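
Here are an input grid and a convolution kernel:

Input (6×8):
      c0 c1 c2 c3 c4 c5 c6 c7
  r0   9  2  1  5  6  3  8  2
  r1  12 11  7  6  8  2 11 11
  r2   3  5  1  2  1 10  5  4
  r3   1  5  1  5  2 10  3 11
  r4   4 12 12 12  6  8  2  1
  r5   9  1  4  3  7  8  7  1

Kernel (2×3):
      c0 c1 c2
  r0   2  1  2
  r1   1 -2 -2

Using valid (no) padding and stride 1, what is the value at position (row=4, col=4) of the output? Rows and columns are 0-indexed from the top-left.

1

The receptive field on the input at this output position is [6 8 2 / 7 8 7]. Elementwise product with the kernel and sum: 6·2 + 8·1 + 2·2 + 7·1 + 8·-2 + 7·-2.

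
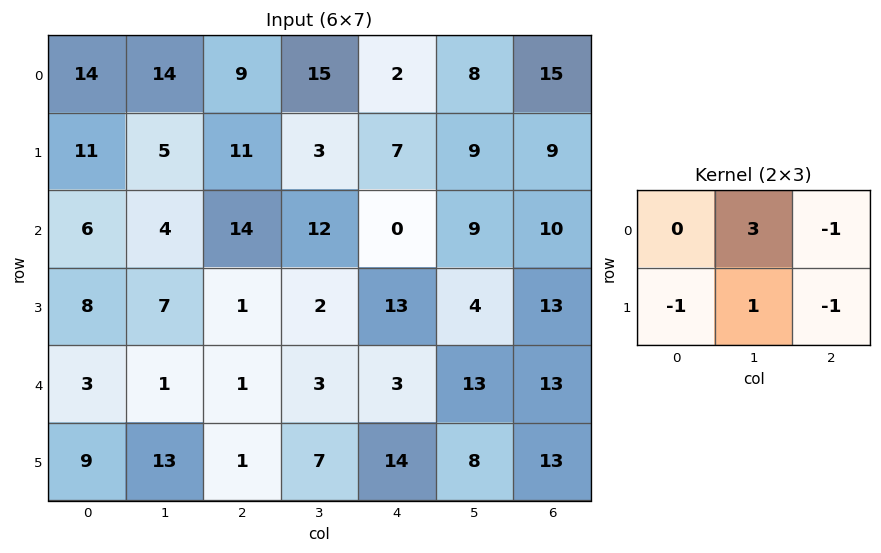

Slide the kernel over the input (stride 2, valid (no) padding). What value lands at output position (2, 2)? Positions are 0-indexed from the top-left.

The receptive field on the input at this output position is [3 13 13 / 14 8 13]. Elementwise product with the kernel and sum: 13·3 + 13·-1 + 14·-1 + 8·1 + 13·-1.

7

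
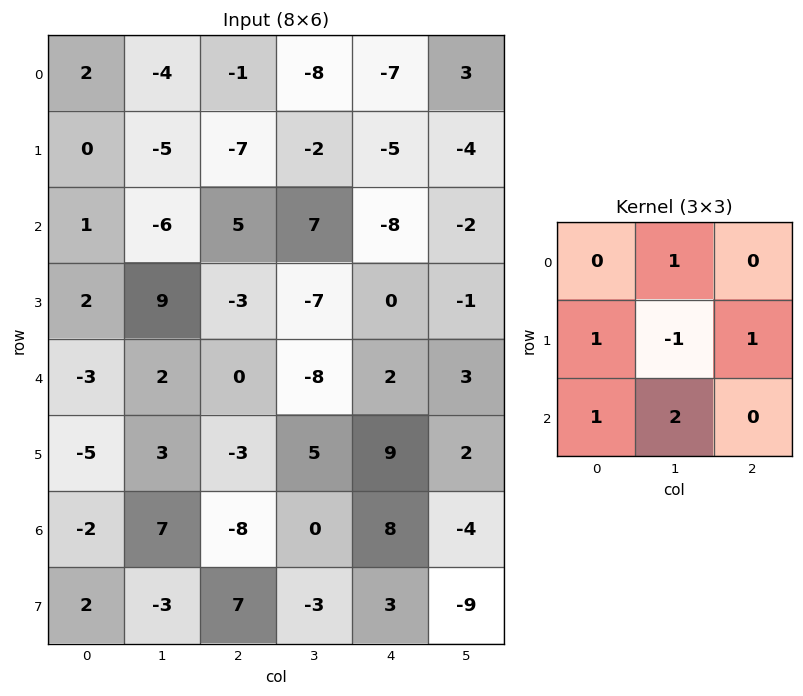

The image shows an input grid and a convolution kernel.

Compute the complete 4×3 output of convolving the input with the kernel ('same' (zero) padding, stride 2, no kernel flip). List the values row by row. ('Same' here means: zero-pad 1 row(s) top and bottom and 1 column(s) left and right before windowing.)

Output[0,0]: The receptive field on the zero-padded input at this output position is [0 0 0 / 0 2 -4 / 0 0 -5]. Elementwise product with the kernel and sum: 0·1 + 0·1 + 2·-1 + -4·1 + 0·1 + 0·2.
Output[0,1]: The receptive field on the zero-padded input at this output position is [0 0 0 / -4 -1 -8 / -5 -7 -2]. Elementwise product with the kernel and sum: 0·1 + -4·1 + -1·-1 + -8·1 + -5·1 + -7·2.

-6 -30 -10
-3 -8 1
-3 -12 16
8 23 0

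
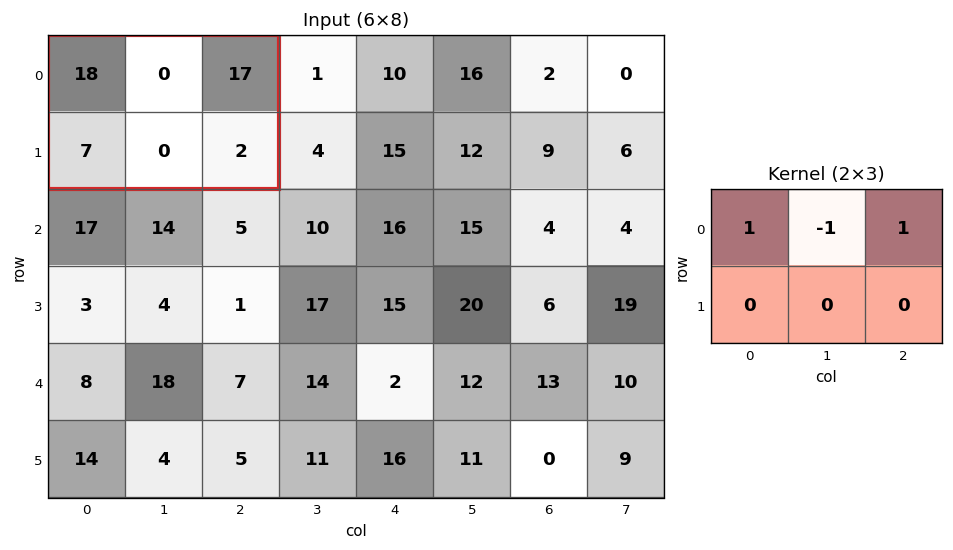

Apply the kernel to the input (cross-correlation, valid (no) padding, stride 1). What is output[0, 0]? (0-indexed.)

The receptive field on the input at this output position is [18 0 17 / 7 0 2]. Elementwise product with the kernel and sum: 18·1 + 0·-1 + 17·1.

35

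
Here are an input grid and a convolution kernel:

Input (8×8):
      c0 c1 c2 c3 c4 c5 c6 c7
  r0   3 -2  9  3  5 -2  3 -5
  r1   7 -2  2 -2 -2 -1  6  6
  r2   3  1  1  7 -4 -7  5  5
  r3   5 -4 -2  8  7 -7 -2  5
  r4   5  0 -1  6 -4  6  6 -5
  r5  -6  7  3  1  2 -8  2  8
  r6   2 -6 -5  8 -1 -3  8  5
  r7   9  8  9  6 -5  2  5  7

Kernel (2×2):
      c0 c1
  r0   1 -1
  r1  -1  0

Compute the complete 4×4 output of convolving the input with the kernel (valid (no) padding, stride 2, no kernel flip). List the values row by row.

-2 4 9 2
-3 -4 -4 2
11 -10 -12 9
-1 -22 7 -2

Output[0,0]: The receptive field on the input at this output position is [3 -2 / 7 -2]. Elementwise product with the kernel and sum: 3·1 + -2·-1 + 7·-1.
Output[0,1]: The receptive field on the input at this output position is [9 3 / 2 -2]. Elementwise product with the kernel and sum: 9·1 + 3·-1 + 2·-1.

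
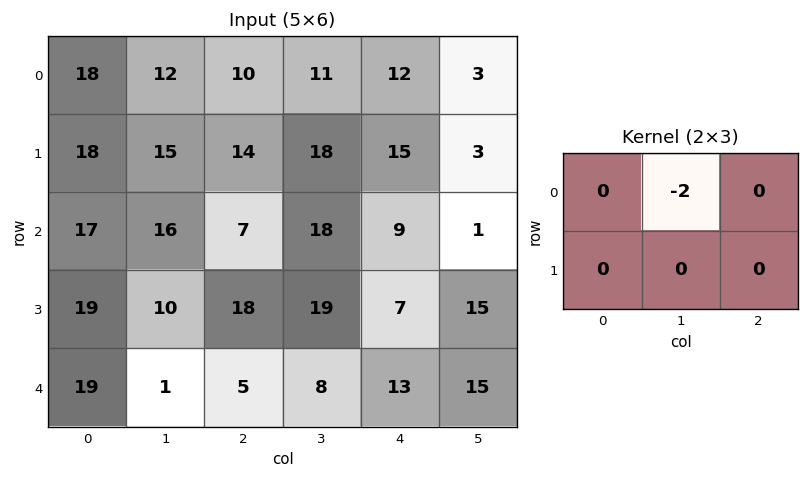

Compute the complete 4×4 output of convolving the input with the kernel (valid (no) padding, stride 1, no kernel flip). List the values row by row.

-24 -20 -22 -24
-30 -28 -36 -30
-32 -14 -36 -18
-20 -36 -38 -14

Output[0,0]: The receptive field on the input at this output position is [18 12 10 / 18 15 14]. Elementwise product with the kernel and sum: 12·-2.
Output[0,1]: The receptive field on the input at this output position is [12 10 11 / 15 14 18]. Elementwise product with the kernel and sum: 10·-2.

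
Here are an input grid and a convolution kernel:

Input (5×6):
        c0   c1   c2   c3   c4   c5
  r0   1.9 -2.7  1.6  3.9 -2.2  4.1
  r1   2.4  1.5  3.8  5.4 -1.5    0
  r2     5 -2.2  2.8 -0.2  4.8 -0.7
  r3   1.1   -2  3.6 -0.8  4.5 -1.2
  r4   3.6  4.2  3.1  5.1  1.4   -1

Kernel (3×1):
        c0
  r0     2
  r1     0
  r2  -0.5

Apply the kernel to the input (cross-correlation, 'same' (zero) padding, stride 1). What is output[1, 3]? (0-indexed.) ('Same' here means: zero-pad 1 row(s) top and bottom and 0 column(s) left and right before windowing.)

7.9

The receptive field on the zero-padded input at this output position is [3.9 / 5.4 / -0.2]. Elementwise product with the kernel and sum: 3.9·2 + -0.2·-0.5.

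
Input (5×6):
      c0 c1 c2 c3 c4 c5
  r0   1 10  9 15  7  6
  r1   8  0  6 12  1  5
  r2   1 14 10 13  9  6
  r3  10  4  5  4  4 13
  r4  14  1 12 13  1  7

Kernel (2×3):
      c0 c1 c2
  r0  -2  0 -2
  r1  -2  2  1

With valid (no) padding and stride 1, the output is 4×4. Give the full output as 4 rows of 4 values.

-30 -26 -19 -59
8 -19 1 -36
-29 -48 -36 -25
-44 19 -15 -51

Output[0,0]: The receptive field on the input at this output position is [1 10 9 / 8 0 6]. Elementwise product with the kernel and sum: 1·-2 + 9·-2 + 8·-2 + 0·2 + 6·1.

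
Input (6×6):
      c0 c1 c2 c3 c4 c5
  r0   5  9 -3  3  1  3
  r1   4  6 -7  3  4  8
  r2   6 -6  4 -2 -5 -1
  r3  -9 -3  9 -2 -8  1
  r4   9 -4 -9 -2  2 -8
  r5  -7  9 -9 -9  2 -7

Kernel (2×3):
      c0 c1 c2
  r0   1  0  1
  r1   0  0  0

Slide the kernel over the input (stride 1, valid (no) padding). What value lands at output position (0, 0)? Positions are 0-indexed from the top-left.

The receptive field on the input at this output position is [5 9 -3 / 4 6 -7]. Elementwise product with the kernel and sum: 5·1 + -3·1.

2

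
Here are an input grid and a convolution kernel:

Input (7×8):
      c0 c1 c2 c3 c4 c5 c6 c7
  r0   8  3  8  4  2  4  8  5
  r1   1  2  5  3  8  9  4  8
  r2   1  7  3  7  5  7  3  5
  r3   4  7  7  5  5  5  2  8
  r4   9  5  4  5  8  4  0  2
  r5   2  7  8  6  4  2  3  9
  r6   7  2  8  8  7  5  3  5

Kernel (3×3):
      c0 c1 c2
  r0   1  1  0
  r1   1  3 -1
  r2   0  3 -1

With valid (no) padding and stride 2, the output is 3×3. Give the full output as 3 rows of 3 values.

31 34 55
37 34 42
27 48 31

Output[0,0]: The receptive field on the input at this output position is [8 3 8 / 1 2 5 / 1 7 3]. Elementwise product with the kernel and sum: 8·1 + 3·1 + 1·1 + 2·3 + 5·-1 + 7·3 + 3·-1.
Output[0,1]: The receptive field on the input at this output position is [8 4 2 / 5 3 8 / 3 7 5]. Elementwise product with the kernel and sum: 8·1 + 4·1 + 5·1 + 3·3 + 8·-1 + 7·3 + 5·-1.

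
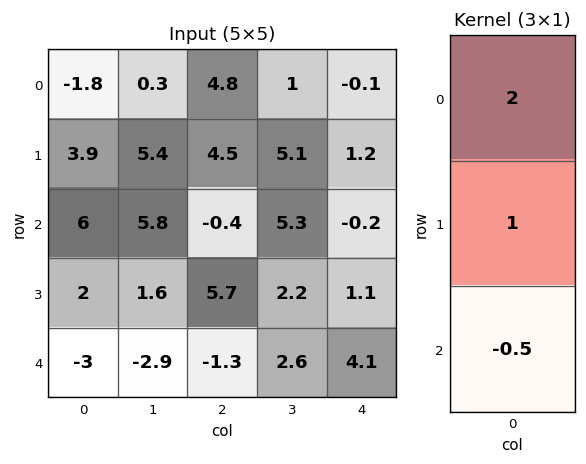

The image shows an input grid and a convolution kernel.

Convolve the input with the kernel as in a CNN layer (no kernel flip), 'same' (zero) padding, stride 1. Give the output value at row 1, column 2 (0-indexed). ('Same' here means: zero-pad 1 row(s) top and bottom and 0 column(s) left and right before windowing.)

The receptive field on the zero-padded input at this output position is [4.8 / 4.5 / -0.4]. Elementwise product with the kernel and sum: 4.8·2 + 4.5·1 + -0.4·-0.5.

14.3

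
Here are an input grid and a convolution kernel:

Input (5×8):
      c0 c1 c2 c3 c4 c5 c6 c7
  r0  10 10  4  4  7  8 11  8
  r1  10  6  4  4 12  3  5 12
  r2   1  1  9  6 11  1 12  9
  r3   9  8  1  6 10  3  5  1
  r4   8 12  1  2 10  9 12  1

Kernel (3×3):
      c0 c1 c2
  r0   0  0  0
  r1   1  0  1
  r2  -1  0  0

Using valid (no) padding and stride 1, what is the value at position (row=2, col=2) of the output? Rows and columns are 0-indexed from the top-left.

The receptive field on the input at this output position is [9 6 11 / 1 6 10 / 1 2 10]. Elementwise product with the kernel and sum: 1·1 + 10·1 + 1·-1.

10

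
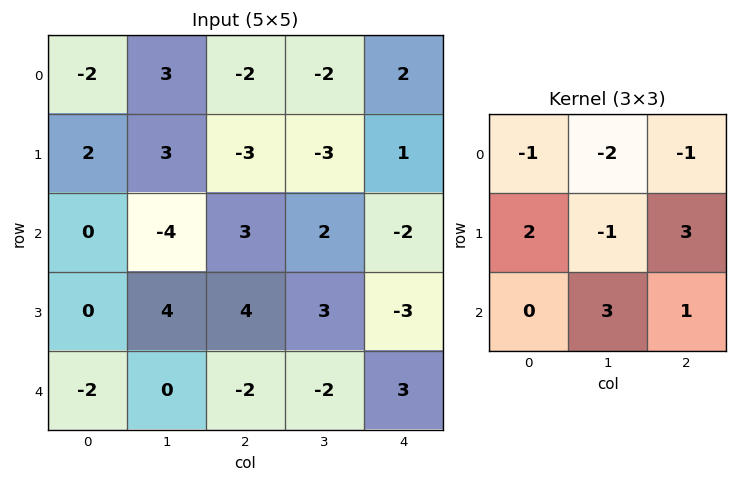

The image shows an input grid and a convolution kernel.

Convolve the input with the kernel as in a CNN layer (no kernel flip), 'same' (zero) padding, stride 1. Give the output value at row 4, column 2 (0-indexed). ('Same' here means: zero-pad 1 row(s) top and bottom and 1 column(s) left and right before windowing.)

-19

The receptive field on the zero-padded input at this output position is [4 4 3 / 0 -2 -2 / 0 0 0]. Elementwise product with the kernel and sum: 4·-1 + 4·-2 + 3·-1 + 0·2 + -2·-1 + -2·3 + 0·3 + 0·1.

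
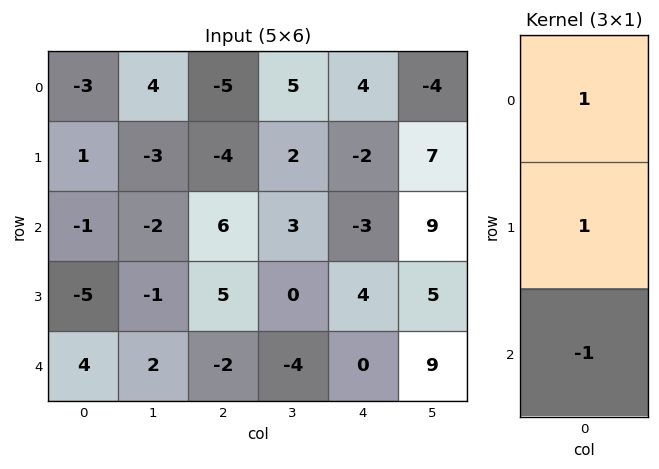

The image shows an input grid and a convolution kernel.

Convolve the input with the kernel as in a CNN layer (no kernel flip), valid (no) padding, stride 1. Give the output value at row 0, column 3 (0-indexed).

4

The receptive field on the input at this output position is [5 / 2 / 3]. Elementwise product with the kernel and sum: 5·1 + 2·1 + 3·-1.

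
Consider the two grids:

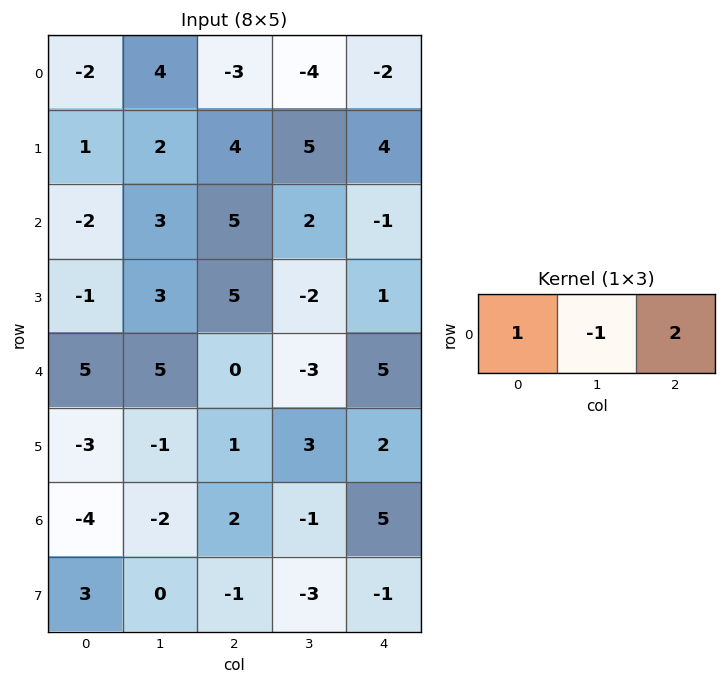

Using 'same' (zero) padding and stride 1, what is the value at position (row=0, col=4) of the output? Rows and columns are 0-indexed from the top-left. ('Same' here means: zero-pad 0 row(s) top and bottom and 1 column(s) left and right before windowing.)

The receptive field on the zero-padded input at this output position is [-4 -2 0]. Elementwise product with the kernel and sum: -4·1 + -2·-1 + 0·2.

-2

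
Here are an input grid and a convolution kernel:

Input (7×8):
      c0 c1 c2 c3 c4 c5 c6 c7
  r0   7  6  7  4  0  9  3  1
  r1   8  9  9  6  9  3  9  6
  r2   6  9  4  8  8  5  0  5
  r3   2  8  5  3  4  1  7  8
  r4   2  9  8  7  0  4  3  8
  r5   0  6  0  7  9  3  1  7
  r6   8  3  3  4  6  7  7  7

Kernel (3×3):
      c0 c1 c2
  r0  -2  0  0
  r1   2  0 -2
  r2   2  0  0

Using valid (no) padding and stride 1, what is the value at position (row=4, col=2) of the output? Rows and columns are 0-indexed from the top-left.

-28

The receptive field on the input at this output position is [8 7 0 / 0 7 9 / 3 4 6]. Elementwise product with the kernel and sum: 8·-2 + 0·2 + 9·-2 + 3·2.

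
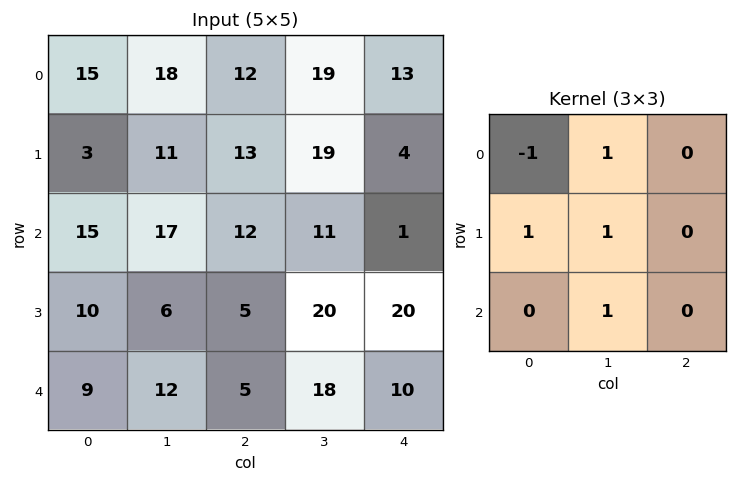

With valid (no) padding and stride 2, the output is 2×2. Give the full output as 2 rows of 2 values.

34 50
30 42

Output[0,0]: The receptive field on the input at this output position is [15 18 12 / 3 11 13 / 15 17 12]. Elementwise product with the kernel and sum: 15·-1 + 18·1 + 3·1 + 11·1 + 17·1.
Output[0,1]: The receptive field on the input at this output position is [12 19 13 / 13 19 4 / 12 11 1]. Elementwise product with the kernel and sum: 12·-1 + 19·1 + 13·1 + 19·1 + 11·1.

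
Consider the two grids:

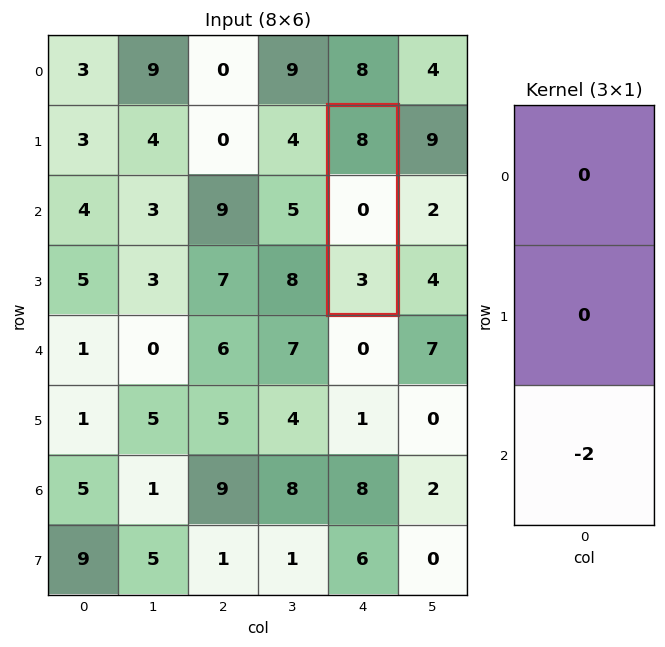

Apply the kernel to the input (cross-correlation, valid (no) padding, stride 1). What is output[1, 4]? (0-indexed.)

The receptive field on the input at this output position is [8 / 0 / 3]. Elementwise product with the kernel and sum: 3·-2.

-6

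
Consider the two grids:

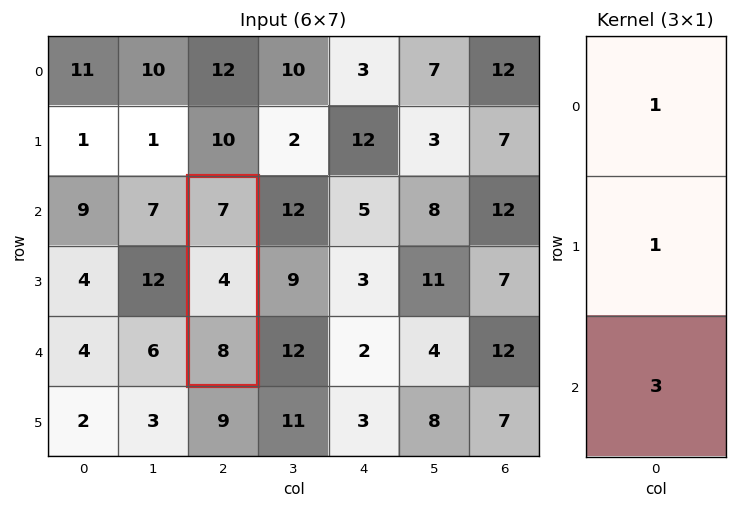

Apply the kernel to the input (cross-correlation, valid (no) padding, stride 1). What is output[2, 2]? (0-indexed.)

The receptive field on the input at this output position is [7 / 4 / 8]. Elementwise product with the kernel and sum: 7·1 + 4·1 + 8·3.

35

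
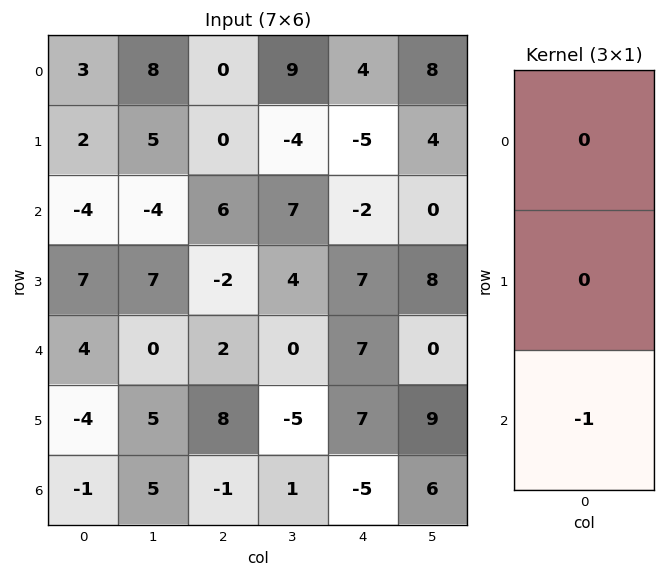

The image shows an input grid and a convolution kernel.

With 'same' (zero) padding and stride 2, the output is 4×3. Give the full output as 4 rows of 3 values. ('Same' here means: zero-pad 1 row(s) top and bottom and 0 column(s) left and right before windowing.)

-2 0 5
-7 2 -7
4 -8 -7
0 0 0

Output[0,0]: The receptive field on the zero-padded input at this output position is [0 / 3 / 2]. Elementwise product with the kernel and sum: 2·-1.
Output[0,1]: The receptive field on the zero-padded input at this output position is [0 / 0 / 0]. Elementwise product with the kernel and sum: 0·-1.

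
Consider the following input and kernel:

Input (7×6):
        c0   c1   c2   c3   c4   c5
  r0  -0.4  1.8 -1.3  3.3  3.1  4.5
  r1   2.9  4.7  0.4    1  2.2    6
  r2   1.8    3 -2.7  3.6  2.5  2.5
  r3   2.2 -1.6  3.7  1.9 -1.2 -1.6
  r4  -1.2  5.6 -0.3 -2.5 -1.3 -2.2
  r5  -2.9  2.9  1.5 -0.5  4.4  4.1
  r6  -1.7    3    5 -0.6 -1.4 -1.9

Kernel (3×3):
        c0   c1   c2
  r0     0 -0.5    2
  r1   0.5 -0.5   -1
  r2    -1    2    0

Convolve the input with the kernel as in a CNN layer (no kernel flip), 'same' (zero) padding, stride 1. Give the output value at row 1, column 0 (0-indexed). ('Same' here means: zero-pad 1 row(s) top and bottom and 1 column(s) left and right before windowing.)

The receptive field on the zero-padded input at this output position is [0 -0.4 1.8 / 0 2.9 4.7 / 0 1.8 3]. Elementwise product with the kernel and sum: -0.4·-0.5 + 1.8·2 + 0·0.5 + 2.9·-0.5 + 4.7·-1 + 0·-1 + 1.8·2.

1.25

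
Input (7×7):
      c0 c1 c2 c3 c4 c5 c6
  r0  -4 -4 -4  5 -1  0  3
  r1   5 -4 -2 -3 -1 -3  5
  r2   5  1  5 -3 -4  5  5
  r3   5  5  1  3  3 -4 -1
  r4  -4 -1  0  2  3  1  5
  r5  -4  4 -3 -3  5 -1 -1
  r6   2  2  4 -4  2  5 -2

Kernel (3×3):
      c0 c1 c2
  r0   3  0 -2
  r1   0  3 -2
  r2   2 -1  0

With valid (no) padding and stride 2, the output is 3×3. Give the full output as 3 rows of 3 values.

-3 -4 -41
11 24 -27
8 -13 -3

Output[0,0]: The receptive field on the input at this output position is [-4 -4 -4 / 5 -4 -2 / 5 1 5]. Elementwise product with the kernel and sum: -4·3 + -4·-2 + -4·3 + -2·-2 + 5·2 + 1·-1.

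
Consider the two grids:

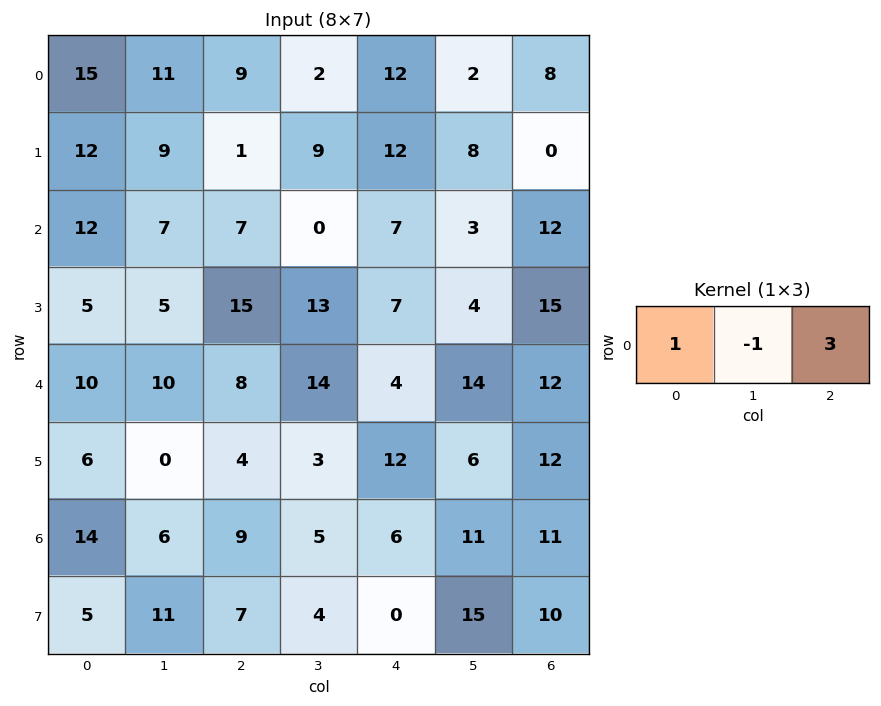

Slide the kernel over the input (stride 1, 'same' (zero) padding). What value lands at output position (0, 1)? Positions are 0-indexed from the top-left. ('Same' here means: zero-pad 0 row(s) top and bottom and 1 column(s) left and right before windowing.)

31

The receptive field on the zero-padded input at this output position is [15 11 9]. Elementwise product with the kernel and sum: 15·1 + 11·-1 + 9·3.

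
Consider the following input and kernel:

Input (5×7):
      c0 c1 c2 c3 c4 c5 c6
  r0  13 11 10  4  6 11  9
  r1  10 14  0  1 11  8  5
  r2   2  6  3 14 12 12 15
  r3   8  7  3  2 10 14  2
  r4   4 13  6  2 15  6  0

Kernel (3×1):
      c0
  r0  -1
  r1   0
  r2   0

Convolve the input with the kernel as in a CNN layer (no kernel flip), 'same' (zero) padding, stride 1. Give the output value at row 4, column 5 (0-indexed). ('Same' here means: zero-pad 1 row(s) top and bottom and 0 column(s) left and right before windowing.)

The receptive field on the zero-padded input at this output position is [14 / 6 / 0]. Elementwise product with the kernel and sum: 14·-1.

-14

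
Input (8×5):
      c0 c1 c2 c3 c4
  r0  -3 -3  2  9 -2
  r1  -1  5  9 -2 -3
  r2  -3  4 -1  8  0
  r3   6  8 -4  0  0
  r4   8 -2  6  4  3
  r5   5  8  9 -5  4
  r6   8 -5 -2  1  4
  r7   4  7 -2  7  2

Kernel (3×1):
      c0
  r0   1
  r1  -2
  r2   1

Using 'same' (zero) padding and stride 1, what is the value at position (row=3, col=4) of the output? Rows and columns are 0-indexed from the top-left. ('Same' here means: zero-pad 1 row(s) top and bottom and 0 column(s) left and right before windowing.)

3

The receptive field on the zero-padded input at this output position is [0 / 0 / 3]. Elementwise product with the kernel and sum: 0·1 + 0·-2 + 3·1.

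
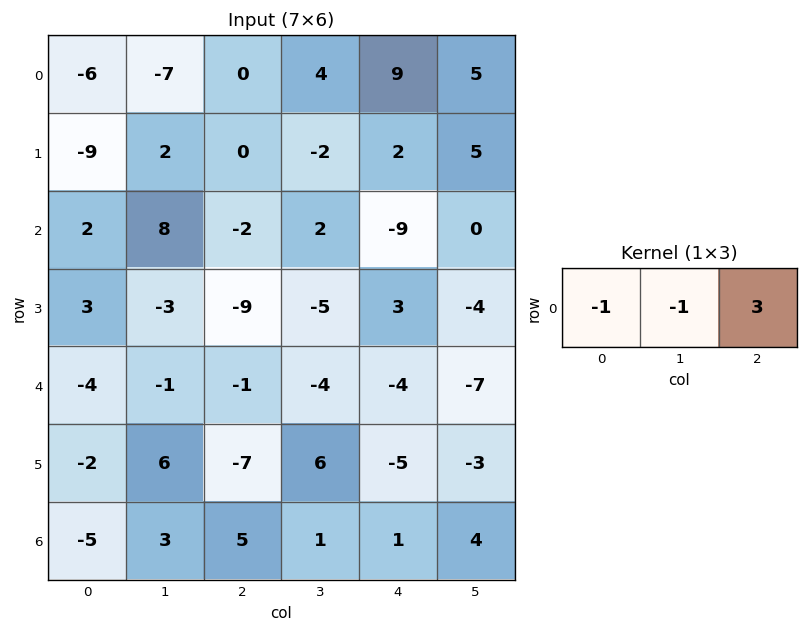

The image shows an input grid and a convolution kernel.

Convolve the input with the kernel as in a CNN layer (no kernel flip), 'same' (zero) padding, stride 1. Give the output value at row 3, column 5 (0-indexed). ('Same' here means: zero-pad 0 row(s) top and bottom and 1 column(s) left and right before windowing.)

The receptive field on the zero-padded input at this output position is [3 -4 0]. Elementwise product with the kernel and sum: 3·-1 + -4·-1 + 0·3.

1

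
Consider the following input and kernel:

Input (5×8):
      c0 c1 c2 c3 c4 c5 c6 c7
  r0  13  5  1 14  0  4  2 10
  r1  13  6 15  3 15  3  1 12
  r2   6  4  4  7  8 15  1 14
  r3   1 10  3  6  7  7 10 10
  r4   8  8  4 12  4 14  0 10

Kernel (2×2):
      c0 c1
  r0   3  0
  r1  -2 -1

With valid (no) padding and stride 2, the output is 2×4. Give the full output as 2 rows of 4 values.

Output[0,0]: The receptive field on the input at this output position is [13 5 / 13 6]. Elementwise product with the kernel and sum: 13·3 + 13·-2 + 6·-1.

7 -30 -33 -8
6 0 3 -27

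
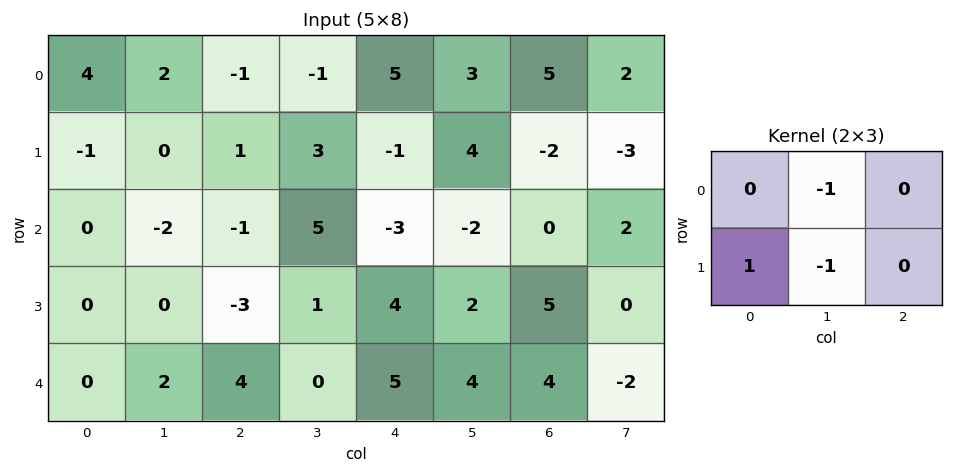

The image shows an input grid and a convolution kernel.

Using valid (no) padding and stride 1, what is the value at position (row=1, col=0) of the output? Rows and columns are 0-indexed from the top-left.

2

The receptive field on the input at this output position is [-1 0 1 / 0 -2 -1]. Elementwise product with the kernel and sum: 0·-1 + 0·1 + -2·-1.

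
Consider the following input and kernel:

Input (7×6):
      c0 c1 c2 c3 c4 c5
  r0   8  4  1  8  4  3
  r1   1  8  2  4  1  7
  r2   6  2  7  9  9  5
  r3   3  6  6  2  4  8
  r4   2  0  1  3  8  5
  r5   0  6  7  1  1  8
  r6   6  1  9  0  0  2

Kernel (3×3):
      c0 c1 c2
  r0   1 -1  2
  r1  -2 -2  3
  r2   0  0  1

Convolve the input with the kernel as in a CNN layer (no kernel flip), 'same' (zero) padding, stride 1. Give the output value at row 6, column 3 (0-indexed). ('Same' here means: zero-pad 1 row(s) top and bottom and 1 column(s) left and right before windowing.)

-10

The receptive field on the zero-padded input at this output position is [7 1 1 / 9 0 0 / 0 0 0]. Elementwise product with the kernel and sum: 7·1 + 1·-1 + 1·2 + 9·-2 + 0·-2 + 0·3 + 0·1.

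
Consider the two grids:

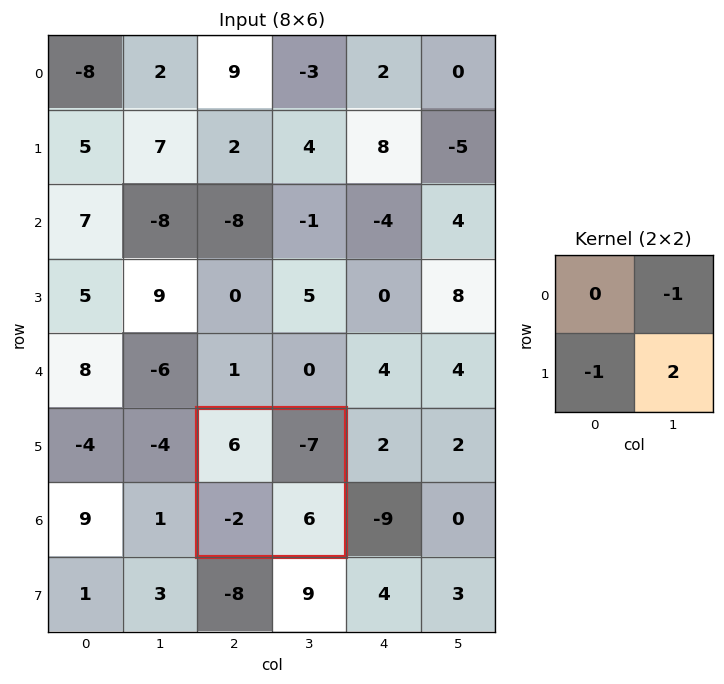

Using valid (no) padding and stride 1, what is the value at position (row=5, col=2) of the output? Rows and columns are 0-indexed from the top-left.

21

The receptive field on the input at this output position is [6 -7 / -2 6]. Elementwise product with the kernel and sum: -7·-1 + -2·-1 + 6·2.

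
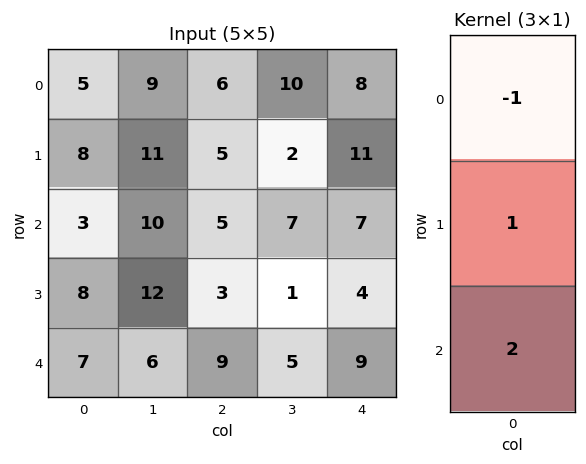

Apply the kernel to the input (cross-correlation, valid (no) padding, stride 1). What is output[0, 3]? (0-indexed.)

The receptive field on the input at this output position is [10 / 2 / 7]. Elementwise product with the kernel and sum: 10·-1 + 2·1 + 7·2.

6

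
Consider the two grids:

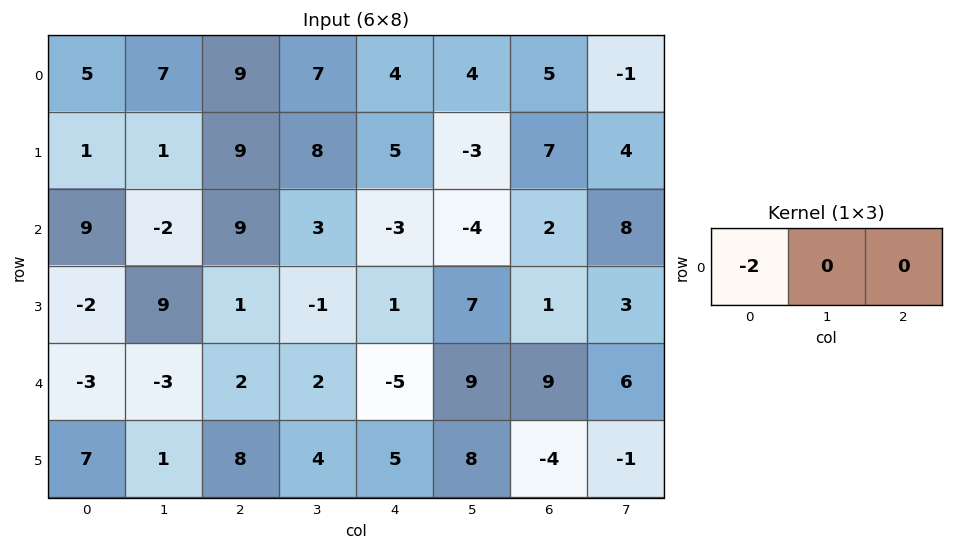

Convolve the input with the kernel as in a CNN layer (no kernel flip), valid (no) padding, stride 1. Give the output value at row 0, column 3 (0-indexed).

The receptive field on the input at this output position is [7 4 4]. Elementwise product with the kernel and sum: 7·-2.

-14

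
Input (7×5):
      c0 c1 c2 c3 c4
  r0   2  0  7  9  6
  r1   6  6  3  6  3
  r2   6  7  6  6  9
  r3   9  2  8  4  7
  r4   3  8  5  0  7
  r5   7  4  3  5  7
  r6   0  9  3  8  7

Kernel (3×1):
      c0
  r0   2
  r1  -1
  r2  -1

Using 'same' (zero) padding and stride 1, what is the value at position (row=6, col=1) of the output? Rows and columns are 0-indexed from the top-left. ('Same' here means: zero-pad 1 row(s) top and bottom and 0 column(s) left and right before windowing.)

The receptive field on the zero-padded input at this output position is [4 / 9 / 0]. Elementwise product with the kernel and sum: 4·2 + 9·-1 + 0·-1.

-1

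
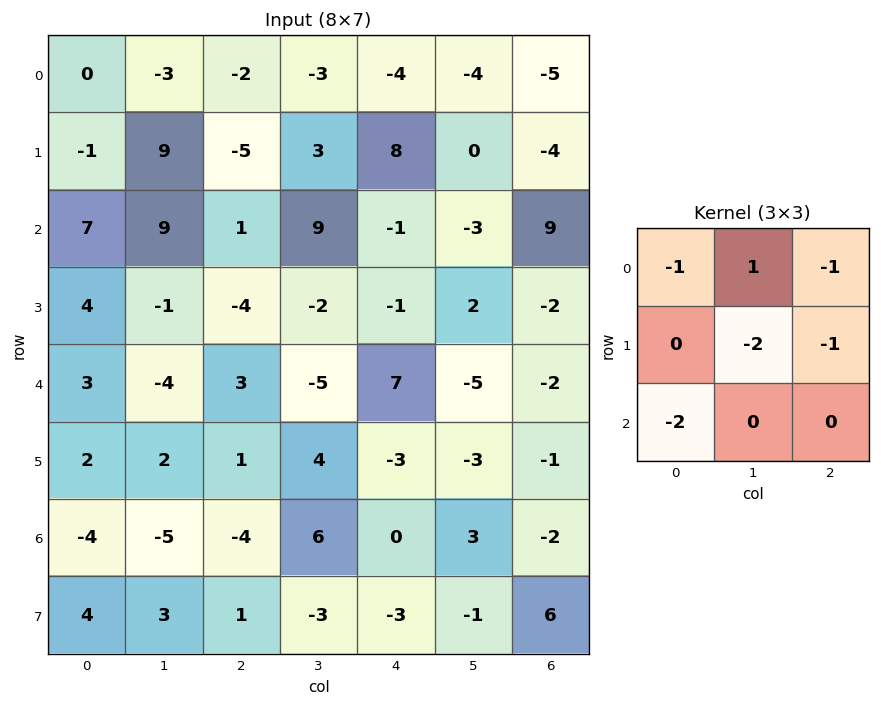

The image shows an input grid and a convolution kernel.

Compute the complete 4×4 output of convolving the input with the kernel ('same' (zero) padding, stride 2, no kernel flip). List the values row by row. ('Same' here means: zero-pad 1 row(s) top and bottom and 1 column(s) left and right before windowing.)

Output[0,0]: The receptive field on the zero-padded input at this output position is [0 0 0 / 0 0 -3 / 0 -1 9]. Elementwise product with the kernel and sum: 0·-1 + 0·1 + 0·-1 + 0·-2 + -3·-1 + 0·-2.
Output[0,1]: The receptive field on the zero-padded input at this output position is [0 0 0 / -3 -2 -3 / 9 -5 3]. Elementwise product with the kernel and sum: 0·-1 + 0·1 + 0·-1 + -2·-2 + -3·-1 + 9·-2.

3 -11 6 10
-33 -26 14 -26
3 -6 -18 6
13 -9 -1 8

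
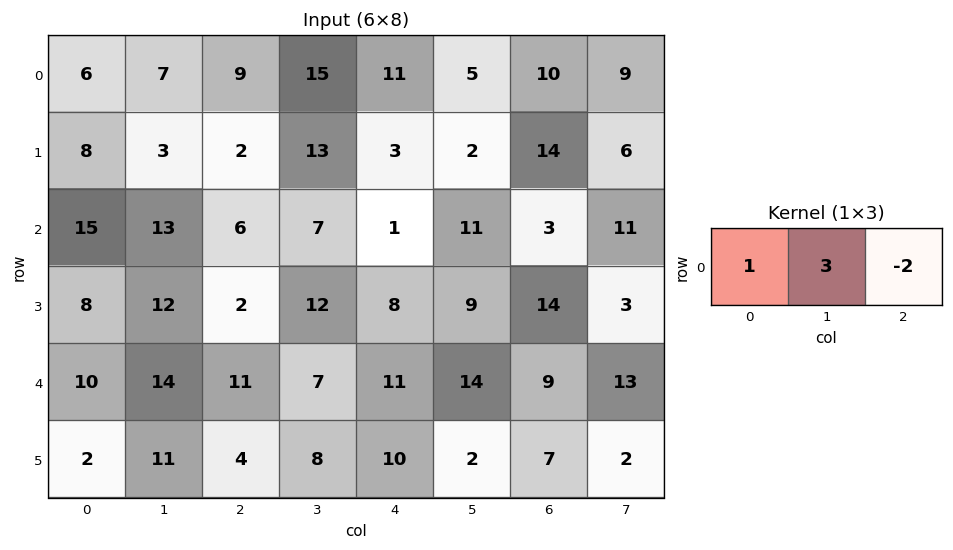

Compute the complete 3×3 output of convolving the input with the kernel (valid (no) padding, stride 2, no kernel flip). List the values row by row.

9 32 6
42 25 28
30 10 35

Output[0,0]: The receptive field on the input at this output position is [6 7 9]. Elementwise product with the kernel and sum: 6·1 + 7·3 + 9·-2.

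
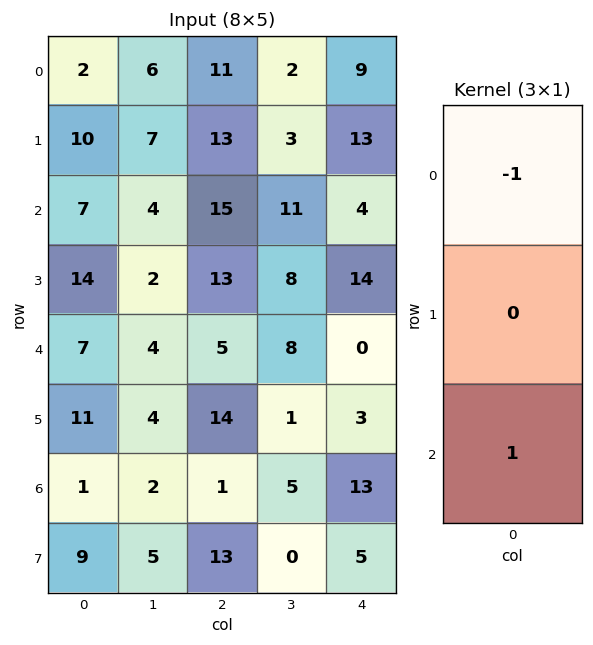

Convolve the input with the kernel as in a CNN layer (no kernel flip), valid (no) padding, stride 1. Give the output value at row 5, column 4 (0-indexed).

2

The receptive field on the input at this output position is [3 / 13 / 5]. Elementwise product with the kernel and sum: 3·-1 + 5·1.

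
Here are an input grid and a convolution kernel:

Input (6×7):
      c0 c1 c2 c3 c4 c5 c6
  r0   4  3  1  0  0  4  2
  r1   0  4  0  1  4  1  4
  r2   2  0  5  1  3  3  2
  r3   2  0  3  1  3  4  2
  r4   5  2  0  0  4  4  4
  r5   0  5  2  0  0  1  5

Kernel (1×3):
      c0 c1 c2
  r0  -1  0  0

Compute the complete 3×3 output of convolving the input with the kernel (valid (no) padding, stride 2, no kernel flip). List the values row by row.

-4 -1 0
-2 -5 -3
-5 0 -4

Output[0,0]: The receptive field on the input at this output position is [4 3 1]. Elementwise product with the kernel and sum: 4·-1.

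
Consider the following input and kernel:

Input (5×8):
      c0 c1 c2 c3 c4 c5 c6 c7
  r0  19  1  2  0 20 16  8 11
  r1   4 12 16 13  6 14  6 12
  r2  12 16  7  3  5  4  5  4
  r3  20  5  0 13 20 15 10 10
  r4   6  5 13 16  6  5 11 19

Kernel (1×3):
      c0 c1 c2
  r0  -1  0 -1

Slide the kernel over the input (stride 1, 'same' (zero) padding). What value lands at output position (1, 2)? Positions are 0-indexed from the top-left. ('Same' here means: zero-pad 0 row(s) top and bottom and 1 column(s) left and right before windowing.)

-25

The receptive field on the zero-padded input at this output position is [12 16 13]. Elementwise product with the kernel and sum: 12·-1 + 13·-1.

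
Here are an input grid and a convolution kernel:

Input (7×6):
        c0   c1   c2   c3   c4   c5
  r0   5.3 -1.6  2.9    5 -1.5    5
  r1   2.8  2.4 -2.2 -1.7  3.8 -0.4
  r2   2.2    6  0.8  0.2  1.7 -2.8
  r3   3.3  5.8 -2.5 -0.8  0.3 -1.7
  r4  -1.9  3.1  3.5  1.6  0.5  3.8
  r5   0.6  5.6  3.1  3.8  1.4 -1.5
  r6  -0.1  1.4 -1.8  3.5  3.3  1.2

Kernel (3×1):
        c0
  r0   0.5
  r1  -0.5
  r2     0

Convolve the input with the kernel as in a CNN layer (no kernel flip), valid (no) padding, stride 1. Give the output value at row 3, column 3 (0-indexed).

-1.2

The receptive field on the input at this output position is [-0.8 / 1.6 / 3.8]. Elementwise product with the kernel and sum: -0.8·0.5 + 1.6·-0.5.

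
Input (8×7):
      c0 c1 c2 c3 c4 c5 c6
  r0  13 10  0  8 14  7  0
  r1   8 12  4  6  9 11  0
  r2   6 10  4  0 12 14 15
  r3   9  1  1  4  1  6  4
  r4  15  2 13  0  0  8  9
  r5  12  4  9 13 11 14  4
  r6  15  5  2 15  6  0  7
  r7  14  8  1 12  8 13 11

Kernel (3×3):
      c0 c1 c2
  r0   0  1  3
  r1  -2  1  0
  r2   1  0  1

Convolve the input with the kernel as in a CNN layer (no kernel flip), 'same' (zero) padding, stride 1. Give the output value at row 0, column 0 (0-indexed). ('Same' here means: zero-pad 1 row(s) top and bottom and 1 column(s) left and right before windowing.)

25

The receptive field on the zero-padded input at this output position is [0 0 0 / 0 13 10 / 0 8 12]. Elementwise product with the kernel and sum: 0·1 + 0·3 + 0·-2 + 13·1 + 0·1 + 12·1.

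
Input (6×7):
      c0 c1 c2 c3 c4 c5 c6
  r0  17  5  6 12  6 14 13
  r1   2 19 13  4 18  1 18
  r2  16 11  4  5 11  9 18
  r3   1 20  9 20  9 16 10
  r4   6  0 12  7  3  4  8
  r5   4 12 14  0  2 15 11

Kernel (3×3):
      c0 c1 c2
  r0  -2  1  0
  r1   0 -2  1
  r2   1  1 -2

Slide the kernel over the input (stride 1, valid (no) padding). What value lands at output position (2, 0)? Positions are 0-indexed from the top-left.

The receptive field on the input at this output position is [16 11 4 / 1 20 9 / 6 0 12]. Elementwise product with the kernel and sum: 16·-2 + 11·1 + 20·-2 + 9·1 + 6·1 + 0·1 + 12·-2.

-70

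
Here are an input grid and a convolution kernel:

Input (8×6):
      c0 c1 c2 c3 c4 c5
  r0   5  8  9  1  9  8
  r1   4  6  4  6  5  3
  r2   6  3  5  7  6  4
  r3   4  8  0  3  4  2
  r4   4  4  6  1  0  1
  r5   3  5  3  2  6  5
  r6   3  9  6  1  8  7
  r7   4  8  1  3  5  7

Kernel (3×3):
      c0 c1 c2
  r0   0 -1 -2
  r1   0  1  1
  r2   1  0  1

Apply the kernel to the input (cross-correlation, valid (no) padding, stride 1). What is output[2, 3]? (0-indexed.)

-6

The receptive field on the input at this output position is [7 6 4 / 3 4 2 / 1 0 1]. Elementwise product with the kernel and sum: 6·-1 + 4·-2 + 4·1 + 2·1 + 1·1 + 1·1.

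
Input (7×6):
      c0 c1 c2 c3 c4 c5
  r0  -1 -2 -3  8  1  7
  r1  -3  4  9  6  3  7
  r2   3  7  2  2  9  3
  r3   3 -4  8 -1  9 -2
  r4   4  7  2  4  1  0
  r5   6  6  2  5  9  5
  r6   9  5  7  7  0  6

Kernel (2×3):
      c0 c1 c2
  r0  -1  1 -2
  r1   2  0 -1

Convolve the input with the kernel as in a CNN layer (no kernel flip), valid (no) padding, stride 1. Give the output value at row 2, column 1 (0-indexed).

The receptive field on the input at this output position is [7 2 2 / -4 8 -1]. Elementwise product with the kernel and sum: 7·-1 + 2·1 + 2·-2 + -4·2 + -1·-1.

-16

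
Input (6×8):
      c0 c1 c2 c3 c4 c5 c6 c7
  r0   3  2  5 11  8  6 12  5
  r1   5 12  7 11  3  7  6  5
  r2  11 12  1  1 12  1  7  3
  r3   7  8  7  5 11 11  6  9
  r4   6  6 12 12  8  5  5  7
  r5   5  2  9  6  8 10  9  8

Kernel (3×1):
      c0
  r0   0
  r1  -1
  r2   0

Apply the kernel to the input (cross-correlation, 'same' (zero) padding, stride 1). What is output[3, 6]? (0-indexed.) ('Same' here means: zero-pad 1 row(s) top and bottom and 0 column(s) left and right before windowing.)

The receptive field on the zero-padded input at this output position is [7 / 6 / 5]. Elementwise product with the kernel and sum: 6·-1.

-6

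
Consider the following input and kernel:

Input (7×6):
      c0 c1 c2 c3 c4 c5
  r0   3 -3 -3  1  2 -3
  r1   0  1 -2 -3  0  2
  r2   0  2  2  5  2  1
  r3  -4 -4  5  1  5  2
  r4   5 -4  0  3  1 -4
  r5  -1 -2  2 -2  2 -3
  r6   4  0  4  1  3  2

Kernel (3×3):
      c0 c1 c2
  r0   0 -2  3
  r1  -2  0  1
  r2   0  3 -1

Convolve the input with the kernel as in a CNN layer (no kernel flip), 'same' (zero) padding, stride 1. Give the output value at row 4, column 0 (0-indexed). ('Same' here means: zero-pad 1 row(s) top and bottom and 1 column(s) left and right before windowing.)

-9

The receptive field on the zero-padded input at this output position is [0 -4 -4 / 0 5 -4 / 0 -1 -2]. Elementwise product with the kernel and sum: -4·-2 + -4·3 + 0·-2 + -4·1 + -1·3 + -2·-1.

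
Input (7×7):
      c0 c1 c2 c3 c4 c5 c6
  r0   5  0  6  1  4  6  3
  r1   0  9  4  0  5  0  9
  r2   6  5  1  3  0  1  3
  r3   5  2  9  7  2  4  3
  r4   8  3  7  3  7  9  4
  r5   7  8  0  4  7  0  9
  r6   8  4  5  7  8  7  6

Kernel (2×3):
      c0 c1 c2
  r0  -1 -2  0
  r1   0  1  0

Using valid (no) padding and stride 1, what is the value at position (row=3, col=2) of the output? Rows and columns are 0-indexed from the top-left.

The receptive field on the input at this output position is [9 7 2 / 7 3 7]. Elementwise product with the kernel and sum: 9·-1 + 7·-2 + 3·1.

-20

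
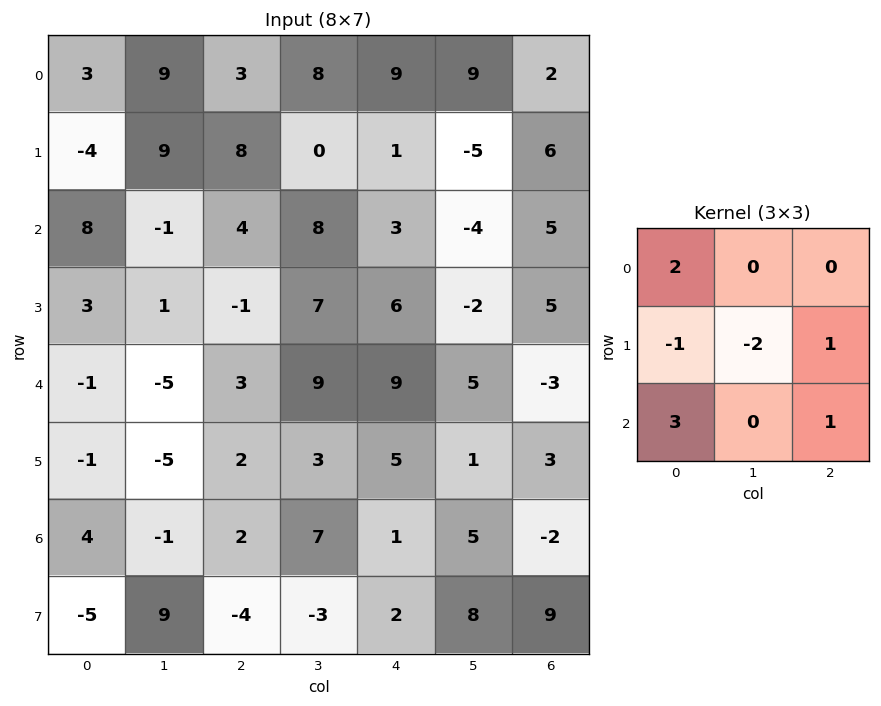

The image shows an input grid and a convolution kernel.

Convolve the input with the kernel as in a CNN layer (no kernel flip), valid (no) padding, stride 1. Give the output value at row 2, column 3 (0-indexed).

The receptive field on the input at this output position is [8 3 -4 / 7 6 -2 / 9 9 5]. Elementwise product with the kernel and sum: 8·2 + 7·-1 + 6·-2 + -2·1 + 9·3 + 5·1.

27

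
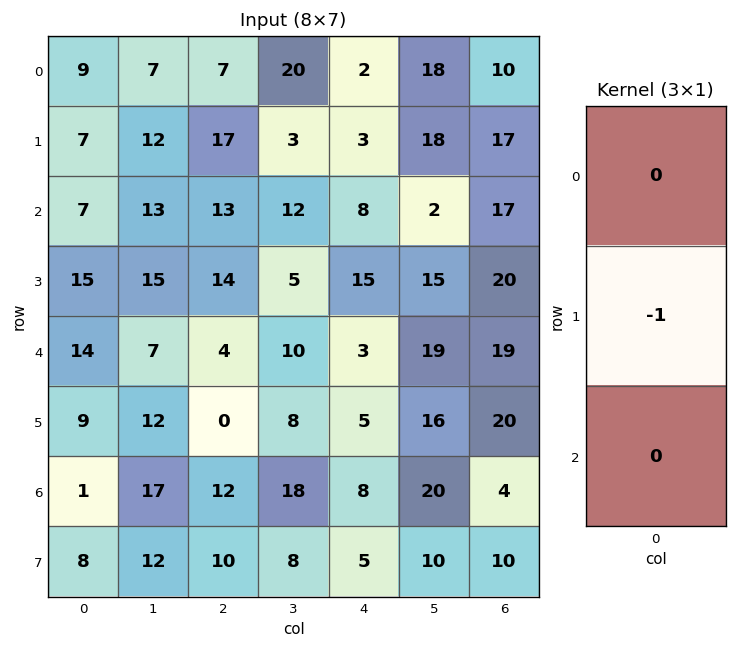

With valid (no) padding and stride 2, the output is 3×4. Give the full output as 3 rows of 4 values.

-7 -17 -3 -17
-15 -14 -15 -20
-9 0 -5 -20

Output[0,0]: The receptive field on the input at this output position is [9 / 7 / 7]. Elementwise product with the kernel and sum: 7·-1.
Output[0,1]: The receptive field on the input at this output position is [7 / 17 / 13]. Elementwise product with the kernel and sum: 17·-1.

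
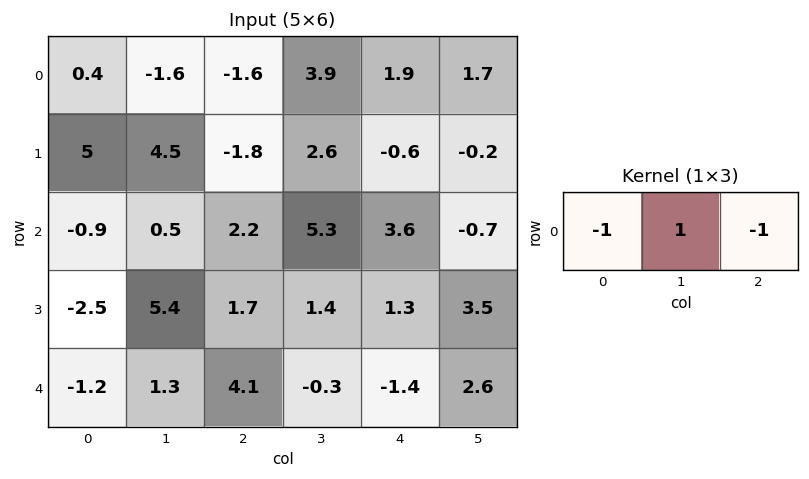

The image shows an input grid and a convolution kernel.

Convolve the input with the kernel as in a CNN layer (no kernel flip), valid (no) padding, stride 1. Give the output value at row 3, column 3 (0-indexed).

The receptive field on the input at this output position is [1.4 1.3 3.5]. Elementwise product with the kernel and sum: 1.4·-1 + 1.3·1 + 3.5·-1.

-3.6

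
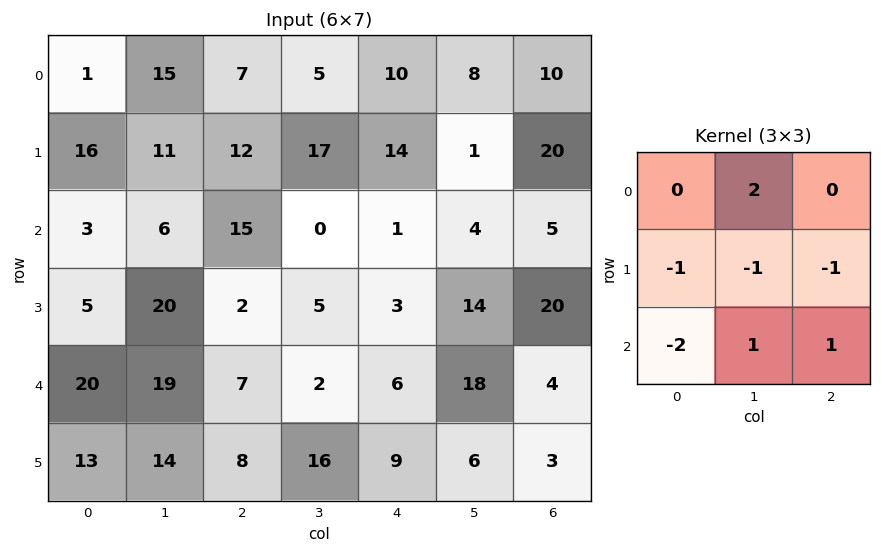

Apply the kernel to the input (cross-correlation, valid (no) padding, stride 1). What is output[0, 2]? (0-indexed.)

-62

The receptive field on the input at this output position is [7 5 10 / 12 17 14 / 15 0 1]. Elementwise product with the kernel and sum: 5·2 + 12·-1 + 17·-1 + 14·-1 + 15·-2 + 0·1 + 1·1.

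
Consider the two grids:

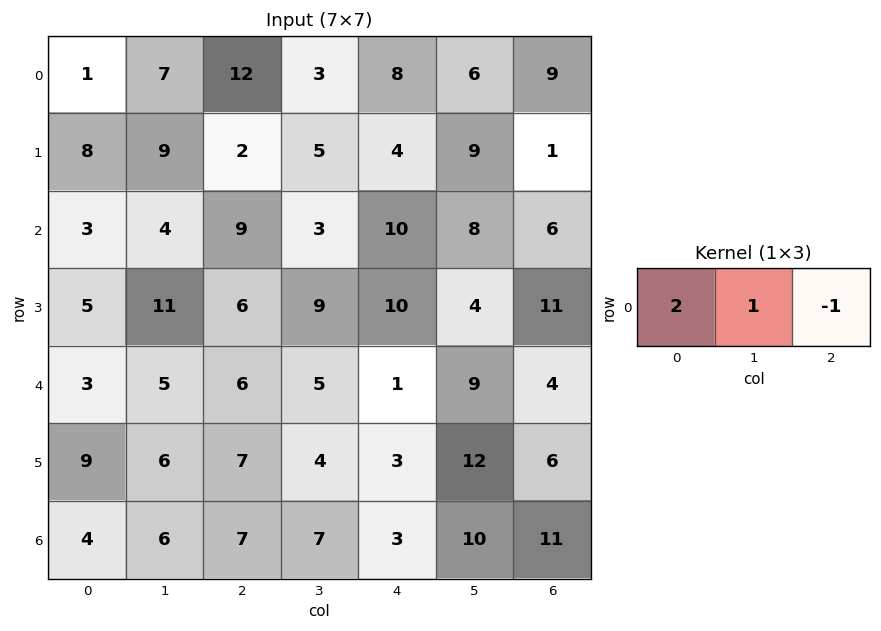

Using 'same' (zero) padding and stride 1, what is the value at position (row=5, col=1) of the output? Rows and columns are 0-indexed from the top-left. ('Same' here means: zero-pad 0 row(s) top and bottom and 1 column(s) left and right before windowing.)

17

The receptive field on the zero-padded input at this output position is [9 6 7]. Elementwise product with the kernel and sum: 9·2 + 6·1 + 7·-1.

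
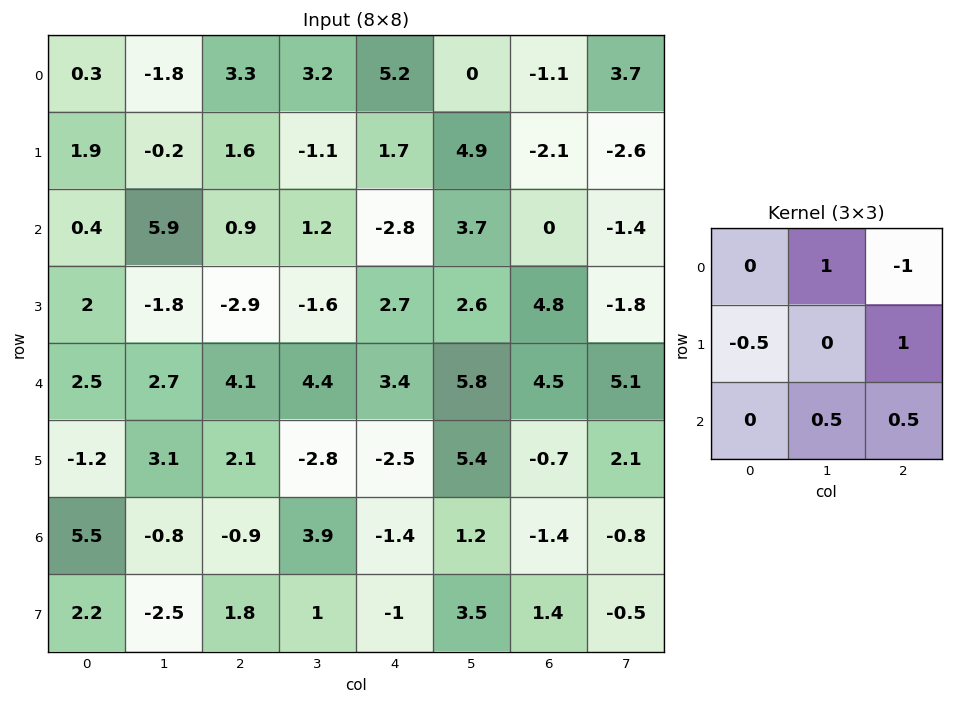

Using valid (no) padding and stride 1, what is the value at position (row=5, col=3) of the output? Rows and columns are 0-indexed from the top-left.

The receptive field on the input at this output position is [-2.8 -2.5 5.4 / 3.9 -1.4 1.2 / 1 -1 3.5]. Elementwise product with the kernel and sum: -2.5·1 + 5.4·-1 + 3.9·-0.5 + 1.2·1 + -1·0.5 + 3.5·0.5.

-7.4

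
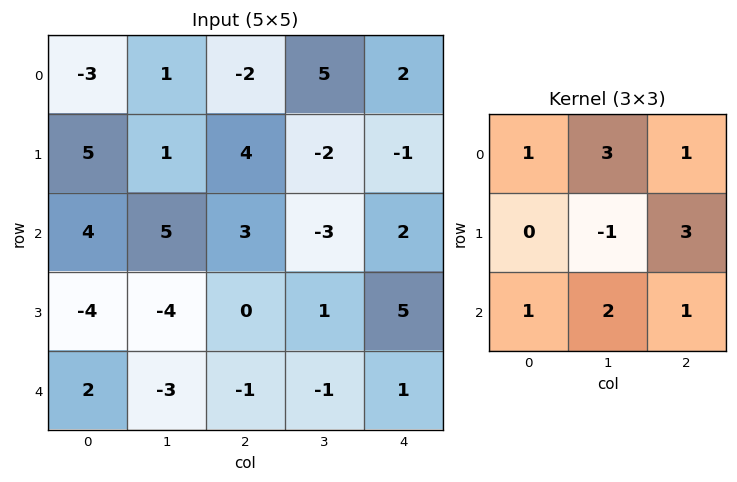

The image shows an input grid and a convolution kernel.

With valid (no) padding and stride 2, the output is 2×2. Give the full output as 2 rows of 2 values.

Output[0,0]: The receptive field on the input at this output position is [-3 1 -2 / 5 1 4 / 4 5 3]. Elementwise product with the kernel and sum: -3·1 + 1·3 + -2·1 + 1·-1 + 4·3 + 4·1 + 5·2 + 3·1.
Output[0,1]: The receptive field on the input at this output position is [-2 5 2 / 4 -2 -1 / 3 -3 2]. Elementwise product with the kernel and sum: -2·1 + 5·3 + 2·1 + -2·-1 + -1·3 + 3·1 + -3·2 + 2·1.

26 13
21 8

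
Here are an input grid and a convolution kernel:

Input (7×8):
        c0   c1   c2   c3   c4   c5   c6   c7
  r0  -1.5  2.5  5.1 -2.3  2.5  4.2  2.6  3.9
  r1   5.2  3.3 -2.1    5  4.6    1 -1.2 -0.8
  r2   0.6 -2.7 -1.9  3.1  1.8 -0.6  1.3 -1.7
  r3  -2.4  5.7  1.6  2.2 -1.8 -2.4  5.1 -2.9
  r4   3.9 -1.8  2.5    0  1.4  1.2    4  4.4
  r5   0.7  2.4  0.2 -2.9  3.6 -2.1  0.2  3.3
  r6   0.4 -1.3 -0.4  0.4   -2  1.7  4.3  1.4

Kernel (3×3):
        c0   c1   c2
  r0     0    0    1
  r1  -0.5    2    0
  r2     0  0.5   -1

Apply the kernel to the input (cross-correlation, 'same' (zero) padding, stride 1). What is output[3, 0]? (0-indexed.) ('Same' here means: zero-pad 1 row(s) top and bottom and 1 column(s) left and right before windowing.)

The receptive field on the zero-padded input at this output position is [0 0.6 -2.7 / 0 -2.4 5.7 / 0 3.9 -1.8]. Elementwise product with the kernel and sum: -2.7·1 + 0·-0.5 + -2.4·2 + 3.9·0.5 + -1.8·-1.

-3.75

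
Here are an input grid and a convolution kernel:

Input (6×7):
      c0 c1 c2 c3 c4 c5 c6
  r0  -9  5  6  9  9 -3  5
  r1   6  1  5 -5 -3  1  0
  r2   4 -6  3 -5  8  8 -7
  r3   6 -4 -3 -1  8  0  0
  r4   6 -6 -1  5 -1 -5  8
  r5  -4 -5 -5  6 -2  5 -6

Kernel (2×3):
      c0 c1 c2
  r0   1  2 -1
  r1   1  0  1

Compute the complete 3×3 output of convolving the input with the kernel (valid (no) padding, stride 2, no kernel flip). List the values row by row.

Output[0,0]: The receptive field on the input at this output position is [-9 5 6 / 6 1 5]. Elementwise product with the kernel and sum: -9·1 + 5·2 + 6·-1 + 6·1 + 5·1.
Output[0,1]: The receptive field on the input at this output position is [6 9 9 / 5 -5 -3]. Elementwise product with the kernel and sum: 6·1 + 9·2 + 9·-1 + 5·1 + -3·1.

6 17 -5
-8 -10 39
-14 3 -27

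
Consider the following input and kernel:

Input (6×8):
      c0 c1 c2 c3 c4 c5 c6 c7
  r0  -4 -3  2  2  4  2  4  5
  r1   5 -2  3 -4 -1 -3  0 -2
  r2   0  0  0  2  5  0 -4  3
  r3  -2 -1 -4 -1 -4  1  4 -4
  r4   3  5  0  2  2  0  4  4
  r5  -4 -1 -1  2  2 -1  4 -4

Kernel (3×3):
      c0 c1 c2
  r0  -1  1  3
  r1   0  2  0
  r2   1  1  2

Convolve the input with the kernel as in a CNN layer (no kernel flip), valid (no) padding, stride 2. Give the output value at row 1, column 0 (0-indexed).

6

The receptive field on the input at this output position is [0 0 0 / -2 -1 -4 / 3 5 0]. Elementwise product with the kernel and sum: 0·-1 + 0·1 + 0·3 + -1·2 + 3·1 + 5·1 + 0·2.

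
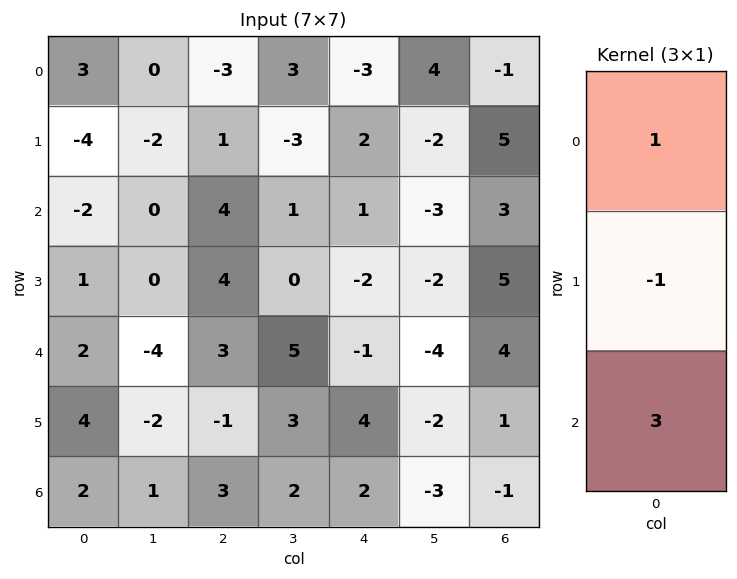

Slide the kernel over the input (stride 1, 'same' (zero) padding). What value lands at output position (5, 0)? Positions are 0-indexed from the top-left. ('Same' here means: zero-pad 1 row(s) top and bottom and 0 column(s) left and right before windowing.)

4

The receptive field on the zero-padded input at this output position is [2 / 4 / 2]. Elementwise product with the kernel and sum: 2·1 + 4·-1 + 2·3.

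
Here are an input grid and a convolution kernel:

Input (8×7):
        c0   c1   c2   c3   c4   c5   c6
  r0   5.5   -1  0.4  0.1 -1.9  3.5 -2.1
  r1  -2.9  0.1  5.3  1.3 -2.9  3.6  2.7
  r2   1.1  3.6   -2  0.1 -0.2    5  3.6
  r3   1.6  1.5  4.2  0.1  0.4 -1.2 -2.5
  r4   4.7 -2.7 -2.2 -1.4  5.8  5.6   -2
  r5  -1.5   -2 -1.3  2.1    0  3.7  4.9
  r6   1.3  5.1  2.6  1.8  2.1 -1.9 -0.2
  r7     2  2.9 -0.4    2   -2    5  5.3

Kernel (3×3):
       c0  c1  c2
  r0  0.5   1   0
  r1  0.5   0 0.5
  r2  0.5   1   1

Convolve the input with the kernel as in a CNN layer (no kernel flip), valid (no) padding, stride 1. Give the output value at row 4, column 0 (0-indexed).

6.6

The receptive field on the input at this output position is [4.7 -2.7 -2.2 / -1.5 -2 -1.3 / 1.3 5.1 2.6]. Elementwise product with the kernel and sum: 4.7·0.5 + -2.7·1 + -1.5·0.5 + -1.3·0.5 + 1.3·0.5 + 5.1·1 + 2.6·1.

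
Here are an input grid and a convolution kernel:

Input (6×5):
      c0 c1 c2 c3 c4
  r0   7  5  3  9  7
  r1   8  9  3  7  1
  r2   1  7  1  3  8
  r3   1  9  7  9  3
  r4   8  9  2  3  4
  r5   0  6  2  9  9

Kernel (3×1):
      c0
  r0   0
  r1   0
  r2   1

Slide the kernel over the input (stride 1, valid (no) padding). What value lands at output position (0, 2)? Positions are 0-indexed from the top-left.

The receptive field on the input at this output position is [3 / 3 / 1]. Elementwise product with the kernel and sum: 1·1.

1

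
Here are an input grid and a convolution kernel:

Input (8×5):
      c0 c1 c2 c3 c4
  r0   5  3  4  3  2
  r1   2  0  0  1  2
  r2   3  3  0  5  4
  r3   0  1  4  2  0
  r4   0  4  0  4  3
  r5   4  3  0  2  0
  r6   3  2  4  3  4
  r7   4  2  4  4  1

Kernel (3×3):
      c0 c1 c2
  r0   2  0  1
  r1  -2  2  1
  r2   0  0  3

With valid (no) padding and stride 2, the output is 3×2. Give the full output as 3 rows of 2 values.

Output[0,0]: The receptive field on the input at this output position is [5 3 4 / 2 0 0 / 3 3 0]. Elementwise product with the kernel and sum: 5·2 + 4·1 + 2·-2 + 0·2 + 0·1 + 0·3.

10 26
12 9
10 19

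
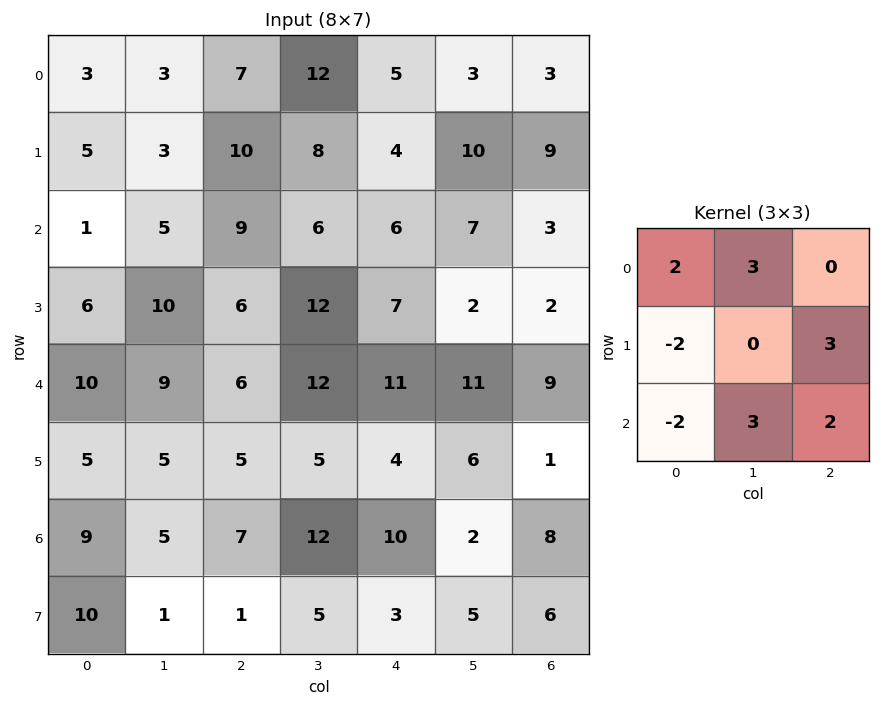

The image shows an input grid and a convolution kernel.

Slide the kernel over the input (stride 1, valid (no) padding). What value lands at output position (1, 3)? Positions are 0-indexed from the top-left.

38

The receptive field on the input at this output position is [8 4 10 / 6 6 7 / 12 7 2]. Elementwise product with the kernel and sum: 8·2 + 4·3 + 6·-2 + 7·3 + 12·-2 + 7·3 + 2·2.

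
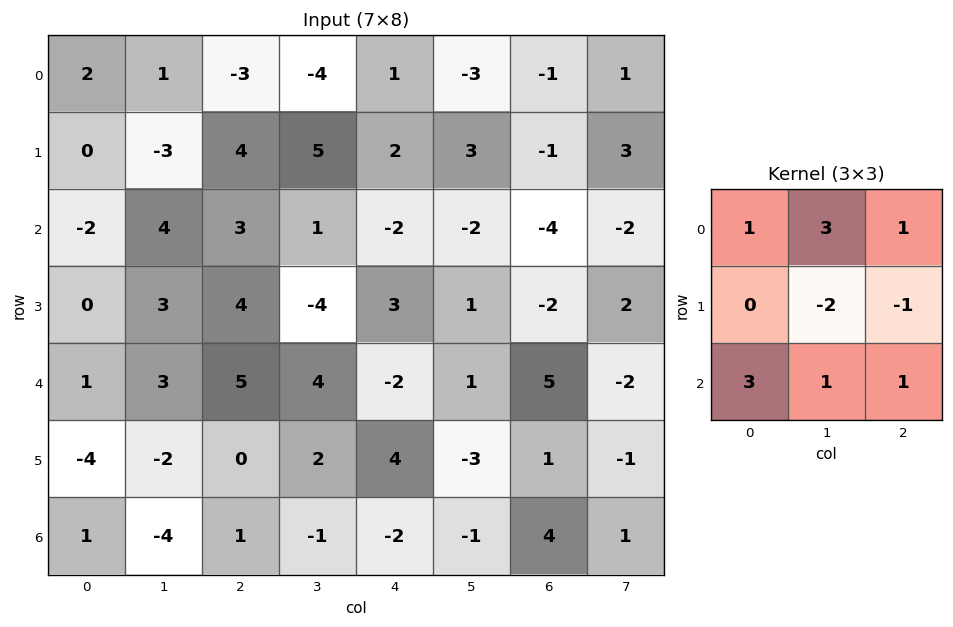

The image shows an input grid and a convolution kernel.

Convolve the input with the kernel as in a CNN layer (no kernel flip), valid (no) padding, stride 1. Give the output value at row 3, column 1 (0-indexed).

-7

The receptive field on the input at this output position is [3 4 -4 / 3 5 4 / -2 0 2]. Elementwise product with the kernel and sum: 3·1 + 4·3 + -4·1 + 5·-2 + 4·-1 + -2·3 + 0·1 + 2·1.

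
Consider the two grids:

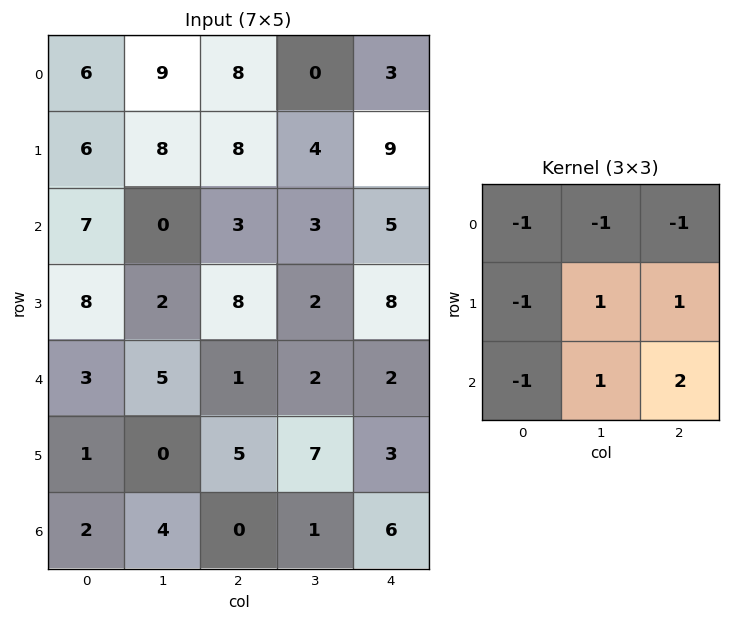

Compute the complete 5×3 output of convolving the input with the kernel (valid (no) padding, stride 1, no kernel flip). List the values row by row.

Output[0,0]: The receptive field on the input at this output position is [6 9 8 / 6 8 8 / 7 0 3]. Elementwise product with the kernel and sum: 6·-1 + 9·-1 + 8·-1 + 6·-1 + 8·1 + 8·1 + 7·-1 + 0·1 + 3·2.
Output[0,1]: The receptive field on the input at this output position is [9 8 0 / 8 8 4 / 0 3 3]. Elementwise product with the kernel and sum: 9·-1 + 8·-1 + 0·-1 + 8·-1 + 8·1 + 4·1 + 0·-1 + 3·1 + 3·2.

-14 -4 4
-16 -4 -6
-4 2 -4
-6 5 -7
-3 2 13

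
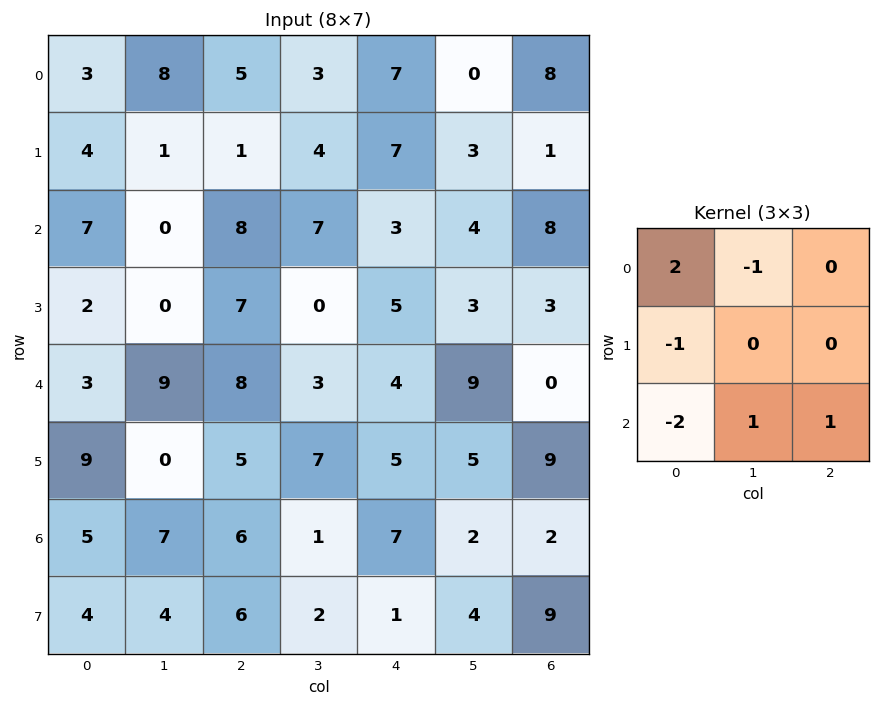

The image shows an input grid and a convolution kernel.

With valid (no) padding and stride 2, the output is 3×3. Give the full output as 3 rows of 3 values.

-12 0 13
23 -7 -2
-9 4 -16

Output[0,0]: The receptive field on the input at this output position is [3 8 5 / 4 1 1 / 7 0 8]. Elementwise product with the kernel and sum: 3·2 + 8·-1 + 4·-1 + 7·-2 + 0·1 + 8·1.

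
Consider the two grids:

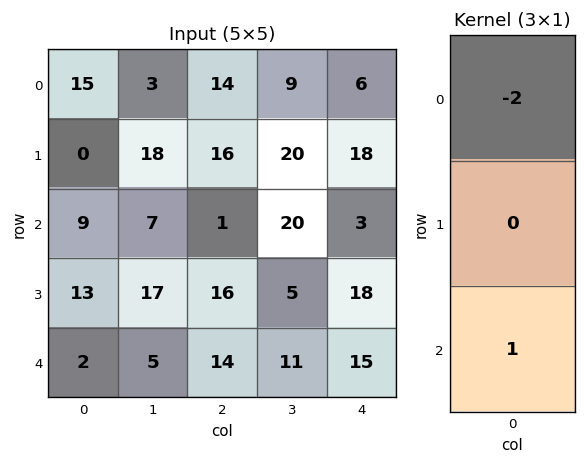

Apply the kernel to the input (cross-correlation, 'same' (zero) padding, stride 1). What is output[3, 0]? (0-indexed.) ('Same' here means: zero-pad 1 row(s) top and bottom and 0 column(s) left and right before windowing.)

The receptive field on the zero-padded input at this output position is [9 / 13 / 2]. Elementwise product with the kernel and sum: 9·-2 + 2·1.

-16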